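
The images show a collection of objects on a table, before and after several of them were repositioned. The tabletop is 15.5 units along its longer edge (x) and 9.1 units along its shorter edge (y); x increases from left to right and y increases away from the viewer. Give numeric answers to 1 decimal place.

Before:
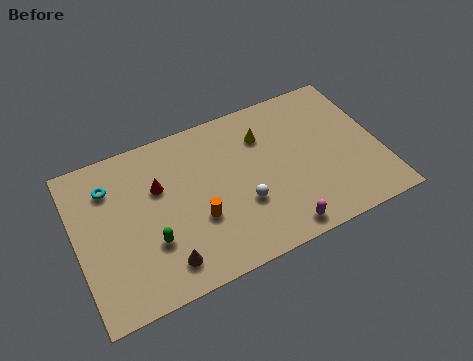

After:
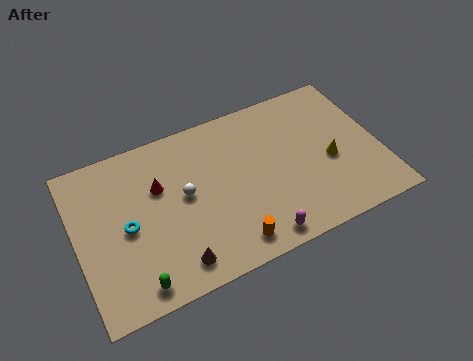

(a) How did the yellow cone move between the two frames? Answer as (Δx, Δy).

(3.1, -2.8)

The yellow cone started near (9.8, 6.7) and ended near (12.9, 3.9).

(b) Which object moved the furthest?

the yellow cone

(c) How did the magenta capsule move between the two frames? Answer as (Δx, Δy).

(-1.1, 0.0)

The magenta capsule was at about (9.9, 1.0) and moved to about (8.8, 1.0).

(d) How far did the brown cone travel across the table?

0.5

The brown cone was near (4.1, 1.6) before and (4.6, 1.4) after, so it travelled √(0.5² + 0.2²) ≈ 0.5 units.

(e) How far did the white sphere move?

3.3

The white sphere was near (8.3, 3.2) before and (5.5, 4.9) after, so it travelled √(2.8² + 1.7²) ≈ 3.3 units.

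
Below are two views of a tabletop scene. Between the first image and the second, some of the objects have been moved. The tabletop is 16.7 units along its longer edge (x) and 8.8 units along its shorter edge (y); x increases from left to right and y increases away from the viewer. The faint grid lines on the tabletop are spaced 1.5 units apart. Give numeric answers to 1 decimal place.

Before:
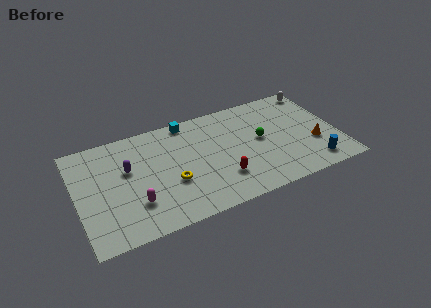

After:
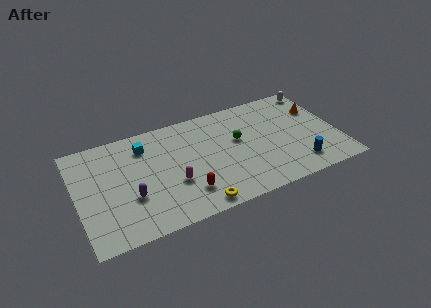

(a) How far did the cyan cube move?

3.1

The cyan cube moved from about (7.4, 8.0) to (4.5, 6.9), a distance of √(2.9² + 1.1²) ≈ 3.1.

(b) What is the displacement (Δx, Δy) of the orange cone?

(0.6, 2.9)

From the two frames, the orange cone sits at roughly (15.1, 3.1) before and (15.7, 6.0) after.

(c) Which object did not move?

the white capsule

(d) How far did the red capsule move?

2.3

From (9.0, 2.4) to (6.7, 2.1), the red capsule covered √(2.3² + 0.3²) ≈ 2.3 units.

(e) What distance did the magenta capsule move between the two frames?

2.6

The magenta capsule was near (3.5, 2.5) before and (6.0, 3.2) after, so it travelled √(2.5² + 0.7²) ≈ 2.6 units.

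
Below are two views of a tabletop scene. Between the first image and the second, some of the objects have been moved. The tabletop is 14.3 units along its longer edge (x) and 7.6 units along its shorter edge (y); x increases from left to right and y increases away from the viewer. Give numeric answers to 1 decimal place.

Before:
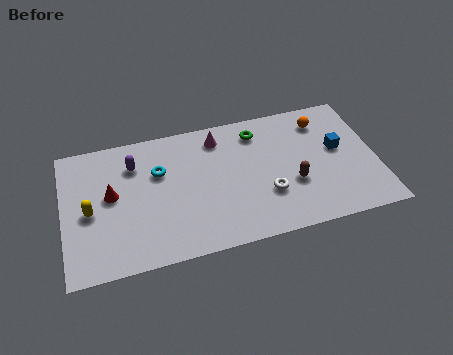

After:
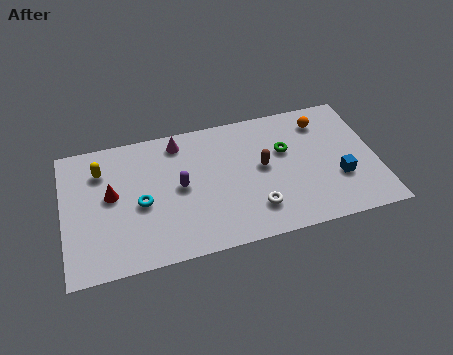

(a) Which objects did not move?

the orange sphere and the red cone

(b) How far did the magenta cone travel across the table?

1.8

From (7.2, 6.3) to (5.4, 6.5), the magenta cone covered √(1.8² + 0.2²) ≈ 1.8 units.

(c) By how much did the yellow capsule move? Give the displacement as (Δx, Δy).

(0.6, 2.2)

From the two frames, the yellow capsule sits at roughly (1.2, 3.5) before and (1.8, 5.7) after.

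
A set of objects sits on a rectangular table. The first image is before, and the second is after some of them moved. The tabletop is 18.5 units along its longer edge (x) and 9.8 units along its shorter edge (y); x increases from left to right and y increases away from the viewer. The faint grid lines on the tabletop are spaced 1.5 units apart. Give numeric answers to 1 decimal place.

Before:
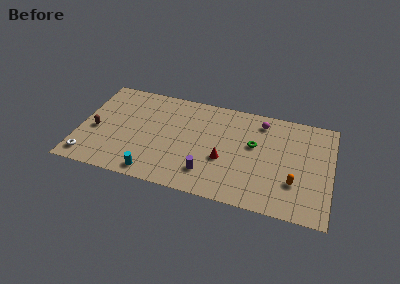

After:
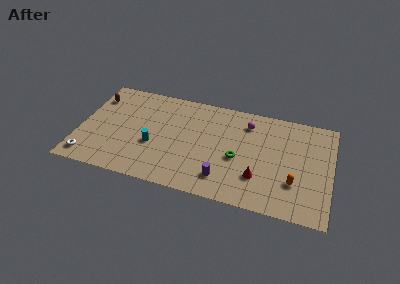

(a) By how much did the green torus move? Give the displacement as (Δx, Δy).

(-1.1, -1.6)

The green torus was at about (12.8, 5.8) and moved to about (11.7, 4.2).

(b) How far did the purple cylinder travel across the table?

1.2

The purple cylinder was near (9.6, 2.2) before and (10.8, 2.0) after, so it travelled √(1.2² + 0.2²) ≈ 1.2 units.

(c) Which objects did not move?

the orange capsule and the white torus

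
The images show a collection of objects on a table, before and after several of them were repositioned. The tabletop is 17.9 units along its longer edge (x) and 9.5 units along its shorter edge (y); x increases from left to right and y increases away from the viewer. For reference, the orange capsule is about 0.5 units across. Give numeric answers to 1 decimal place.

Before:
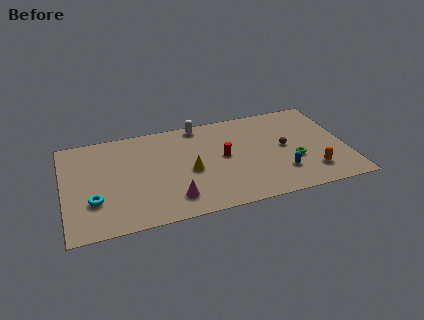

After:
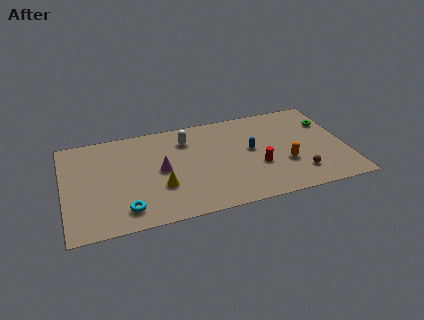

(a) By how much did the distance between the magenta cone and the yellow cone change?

-1.0

Before: roughly 2.6 units apart; after: 1.6. That's 1.0 units closer together.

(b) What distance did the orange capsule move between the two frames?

2.0

From (15.5, 2.1) to (13.9, 3.3), the orange capsule covered √(1.6² + 1.2²) ≈ 2.0 units.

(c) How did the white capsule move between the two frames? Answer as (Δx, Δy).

(-0.9, -1.3)

From the two frames, the white capsule sits at roughly (8.8, 8.6) before and (7.9, 7.3) after.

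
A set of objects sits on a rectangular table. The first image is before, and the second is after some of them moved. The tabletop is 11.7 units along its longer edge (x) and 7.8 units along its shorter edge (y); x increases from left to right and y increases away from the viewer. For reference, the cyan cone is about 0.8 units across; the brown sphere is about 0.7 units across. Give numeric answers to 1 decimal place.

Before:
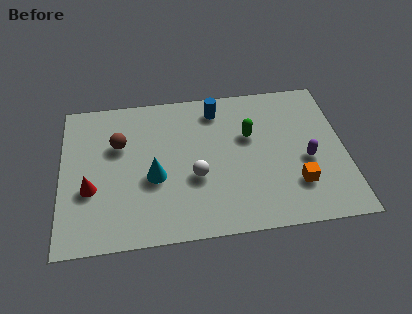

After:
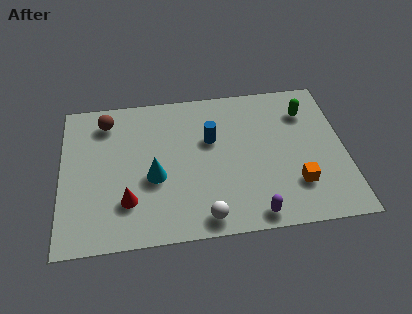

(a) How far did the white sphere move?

2.1

The white sphere was near (5.5, 3.0) before and (5.8, 0.9) after, so it travelled √(0.3² + 2.1²) ≈ 2.1 units.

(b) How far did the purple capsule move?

3.4

From (10.1, 3.3) to (7.8, 0.8), the purple capsule covered √(2.3² + 2.5²) ≈ 3.4 units.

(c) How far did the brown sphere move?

1.4

From (2.4, 5.1) to (1.9, 6.4), the brown sphere covered √(0.5² + 1.3²) ≈ 1.4 units.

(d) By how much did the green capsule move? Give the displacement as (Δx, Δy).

(2.4, 1.0)

From the two frames, the green capsule sits at roughly (7.8, 4.9) before and (10.2, 5.9) after.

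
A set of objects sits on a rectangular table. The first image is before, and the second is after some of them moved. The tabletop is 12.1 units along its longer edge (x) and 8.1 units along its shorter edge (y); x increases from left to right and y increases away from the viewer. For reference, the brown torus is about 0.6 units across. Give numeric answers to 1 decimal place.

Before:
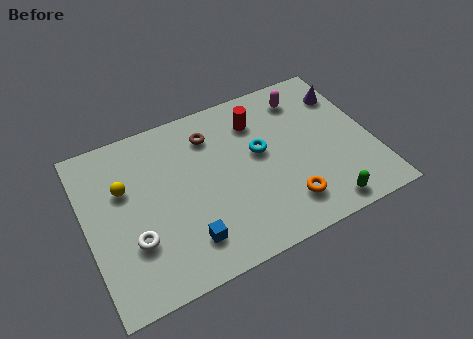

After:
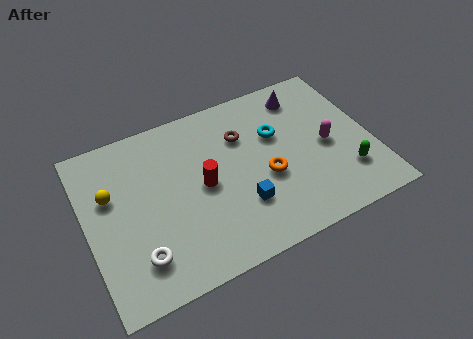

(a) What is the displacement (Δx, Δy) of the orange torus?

(-0.6, 1.6)

The orange torus started near (8.1, 1.7) and ended near (7.5, 3.3).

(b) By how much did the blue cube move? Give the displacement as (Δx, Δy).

(2.4, 0.7)

The blue cube was at about (3.9, 1.7) and moved to about (6.3, 2.4).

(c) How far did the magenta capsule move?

2.9

From (9.6, 6.6) to (10.2, 3.8), the magenta capsule covered √(0.6² + 2.8²) ≈ 2.9 units.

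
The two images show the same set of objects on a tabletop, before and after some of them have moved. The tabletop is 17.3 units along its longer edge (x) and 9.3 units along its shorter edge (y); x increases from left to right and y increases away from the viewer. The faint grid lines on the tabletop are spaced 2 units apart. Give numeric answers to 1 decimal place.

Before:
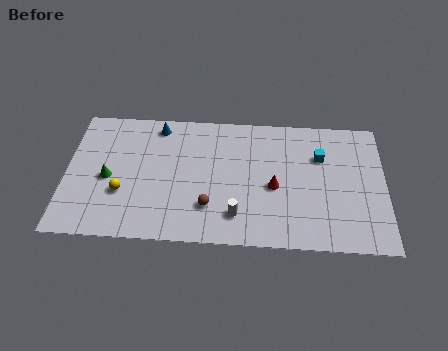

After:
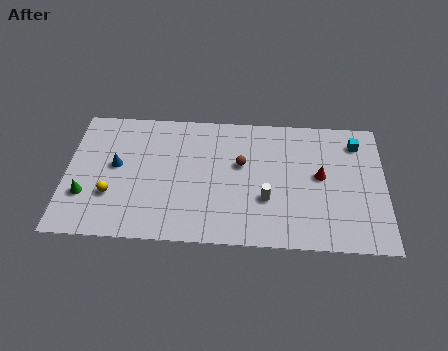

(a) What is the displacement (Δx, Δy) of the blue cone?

(-2.2, -3.0)

The blue cone started near (4.9, 8.1) and ended near (2.7, 5.1).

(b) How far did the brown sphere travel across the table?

3.5

From (7.8, 2.5) to (9.5, 5.6), the brown sphere covered √(1.7² + 3.1²) ≈ 3.5 units.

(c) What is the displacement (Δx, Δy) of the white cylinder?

(1.6, 1.2)

The white cylinder started near (9.3, 2.0) and ended near (10.9, 3.2).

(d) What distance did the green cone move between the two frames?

1.8

The green cone moved from about (2.3, 4.2) to (1.1, 2.9), a distance of √(1.2² + 1.3²) ≈ 1.8.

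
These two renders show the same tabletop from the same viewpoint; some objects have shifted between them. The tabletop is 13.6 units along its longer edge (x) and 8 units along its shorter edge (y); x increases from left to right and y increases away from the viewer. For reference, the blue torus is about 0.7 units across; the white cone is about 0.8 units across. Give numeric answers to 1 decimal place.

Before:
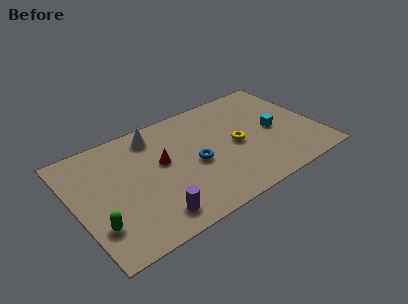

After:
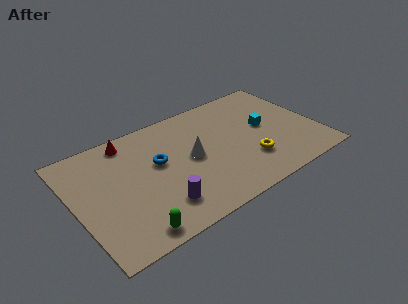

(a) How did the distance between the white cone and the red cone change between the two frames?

+2.1

They were about 2.1 units apart before and 4.2 after — 2.1 units further apart.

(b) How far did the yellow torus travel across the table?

1.6

The yellow torus was near (9.0, 3.8) before and (9.5, 2.3) after, so it travelled √(0.5² + 1.5²) ≈ 1.6 units.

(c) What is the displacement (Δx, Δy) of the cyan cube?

(-0.4, 0.5)

The cyan cube started near (11.2, 3.8) and ended near (10.8, 4.3).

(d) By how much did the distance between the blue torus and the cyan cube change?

+1.5

The distance was about 4.6 in the first image and 6.1 in the second, so they moved 1.5 units further apart.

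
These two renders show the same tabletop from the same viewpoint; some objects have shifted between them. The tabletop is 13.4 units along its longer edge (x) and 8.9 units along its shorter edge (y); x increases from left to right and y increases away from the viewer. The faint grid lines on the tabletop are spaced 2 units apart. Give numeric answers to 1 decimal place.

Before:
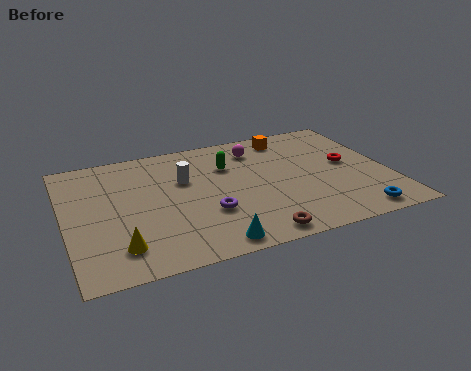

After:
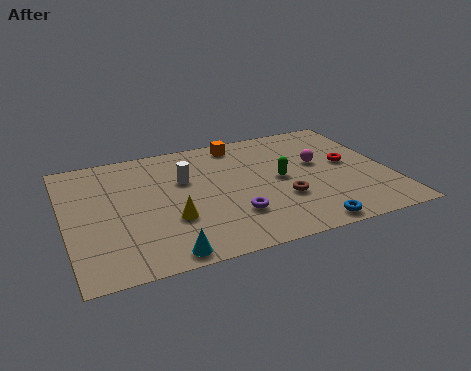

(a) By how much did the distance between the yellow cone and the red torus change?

-2.4

The distance was about 10.2 in the first image and 7.8 in the second, so they moved 2.4 units closer together.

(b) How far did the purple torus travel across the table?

1.1

From (5.7, 3.0) to (6.7, 2.5), the purple torus covered √(1.0² + 0.5²) ≈ 1.1 units.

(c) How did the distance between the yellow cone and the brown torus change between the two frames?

-0.9

The distance was about 5.5 in the first image and 4.6 in the second, so they moved 0.9 units closer together.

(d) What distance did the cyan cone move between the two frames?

1.9

From (5.6, 0.9) to (3.7, 0.8), the cyan cone covered √(1.9² + 0.1²) ≈ 1.9 units.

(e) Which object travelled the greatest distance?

the magenta sphere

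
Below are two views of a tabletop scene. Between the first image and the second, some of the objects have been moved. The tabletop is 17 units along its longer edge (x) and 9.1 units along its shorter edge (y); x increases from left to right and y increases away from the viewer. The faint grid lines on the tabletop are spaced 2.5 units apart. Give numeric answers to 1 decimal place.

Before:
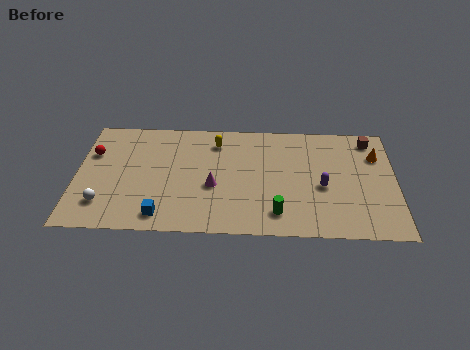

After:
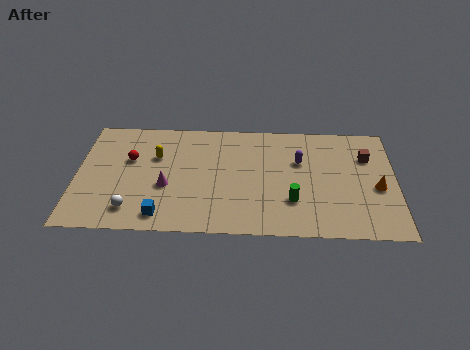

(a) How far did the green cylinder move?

1.3

From (10.7, 1.7) to (11.5, 2.7), the green cylinder covered √(0.8² + 1.0²) ≈ 1.3 units.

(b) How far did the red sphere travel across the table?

2.0

From (0.8, 6.1) to (2.8, 5.7), the red sphere covered √(2.0² + 0.4²) ≈ 2.0 units.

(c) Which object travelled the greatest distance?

the yellow capsule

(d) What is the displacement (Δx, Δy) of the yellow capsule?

(-3.2, -1.3)

The yellow capsule started near (7.4, 7.3) and ended near (4.2, 6.0).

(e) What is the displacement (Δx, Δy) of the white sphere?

(1.5, -0.4)

The white sphere was at about (1.5, 2.1) and moved to about (3.0, 1.7).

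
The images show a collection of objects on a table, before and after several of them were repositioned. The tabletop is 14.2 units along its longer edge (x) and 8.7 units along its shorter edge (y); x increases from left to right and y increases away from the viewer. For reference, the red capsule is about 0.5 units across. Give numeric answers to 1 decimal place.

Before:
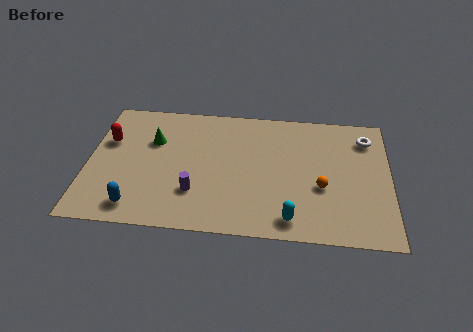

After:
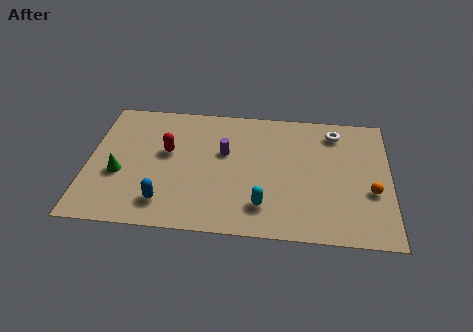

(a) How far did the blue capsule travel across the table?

1.4

The blue capsule moved from about (2.4, 1.3) to (3.7, 1.7), a distance of √(1.3² + 0.4²) ≈ 1.4.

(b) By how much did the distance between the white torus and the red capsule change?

-4.1

The distance was about 12.3 in the first image and 8.2 in the second, so they moved 4.1 units closer together.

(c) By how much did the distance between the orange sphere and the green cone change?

+3.4

The distance was about 8.4 in the first image and 11.8 in the second, so they moved 3.4 units further apart.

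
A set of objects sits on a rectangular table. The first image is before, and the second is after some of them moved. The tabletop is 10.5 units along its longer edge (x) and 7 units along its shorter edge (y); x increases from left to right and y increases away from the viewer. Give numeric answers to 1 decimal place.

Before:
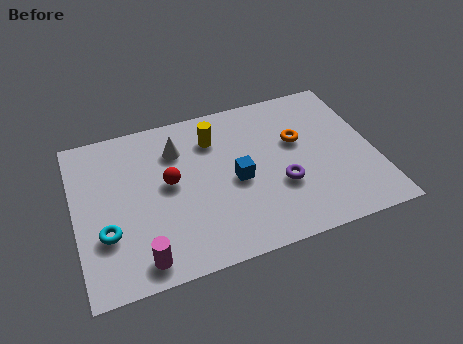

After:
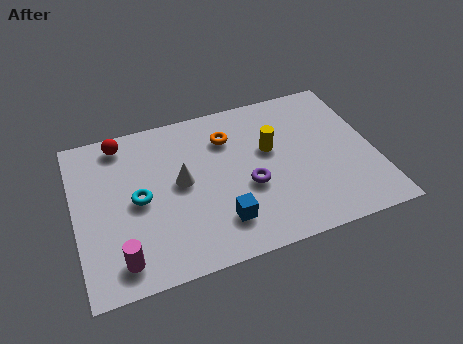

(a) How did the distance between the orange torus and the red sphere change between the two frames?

-0.8

They were about 4.6 units apart before and 3.8 after — 0.8 units closer together.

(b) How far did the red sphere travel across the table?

2.7

The red sphere was near (3.3, 3.8) before and (1.8, 6.1) after, so it travelled √(1.5² + 2.3²) ≈ 2.7 units.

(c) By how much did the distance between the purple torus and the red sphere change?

+1.3

They were about 4.0 units apart before and 5.3 after — 1.3 units further apart.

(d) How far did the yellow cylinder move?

2.2

The yellow cylinder was near (5.0, 5.3) before and (6.9, 4.2) after, so it travelled √(1.9² + 1.1²) ≈ 2.2 units.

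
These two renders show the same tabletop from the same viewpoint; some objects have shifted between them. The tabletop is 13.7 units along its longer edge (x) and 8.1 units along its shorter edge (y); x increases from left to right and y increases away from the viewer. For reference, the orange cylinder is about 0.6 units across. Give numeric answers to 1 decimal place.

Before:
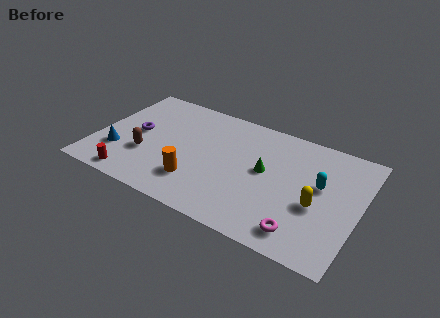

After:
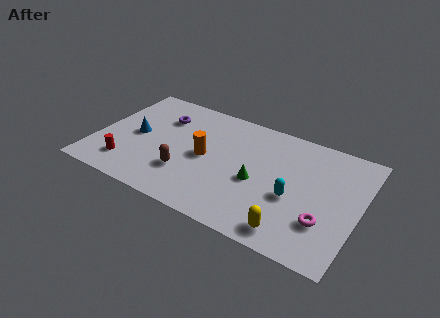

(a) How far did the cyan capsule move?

1.8

The cyan capsule moved from about (11.6, 4.7) to (10.4, 3.3), a distance of √(1.2² + 1.4²) ≈ 1.8.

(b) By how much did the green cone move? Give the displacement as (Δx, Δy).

(-0.3, -0.9)

From the two frames, the green cone sits at roughly (8.8, 4.4) before and (8.5, 3.5) after.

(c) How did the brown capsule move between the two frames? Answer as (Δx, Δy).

(2.2, -0.4)

The brown capsule started near (2.7, 2.8) and ended near (4.9, 2.4).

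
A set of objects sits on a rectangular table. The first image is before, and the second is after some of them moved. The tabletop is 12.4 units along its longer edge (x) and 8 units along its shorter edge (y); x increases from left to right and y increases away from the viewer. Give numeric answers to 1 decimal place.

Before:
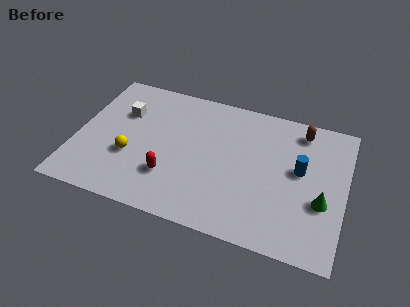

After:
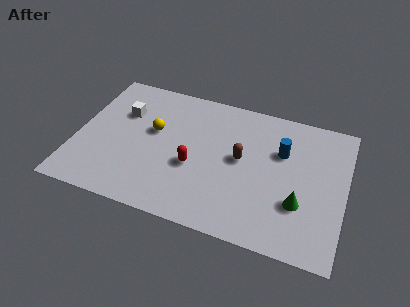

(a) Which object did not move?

the white cube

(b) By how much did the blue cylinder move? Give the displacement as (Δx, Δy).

(-0.9, 0.8)

The blue cylinder was at about (10.3, 4.5) and moved to about (9.4, 5.3).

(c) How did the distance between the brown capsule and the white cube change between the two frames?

-2.6

The distance was about 8.3 in the first image and 5.7 in the second, so they moved 2.6 units closer together.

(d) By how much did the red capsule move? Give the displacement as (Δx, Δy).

(1.0, 0.9)

The red capsule was at about (4.5, 2.3) and moved to about (5.5, 3.2).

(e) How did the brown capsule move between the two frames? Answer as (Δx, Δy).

(-2.6, -2.5)

The brown capsule was at about (10.2, 6.8) and moved to about (7.6, 4.3).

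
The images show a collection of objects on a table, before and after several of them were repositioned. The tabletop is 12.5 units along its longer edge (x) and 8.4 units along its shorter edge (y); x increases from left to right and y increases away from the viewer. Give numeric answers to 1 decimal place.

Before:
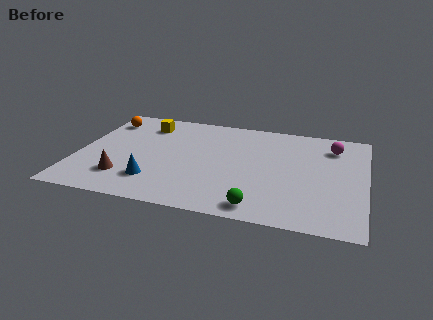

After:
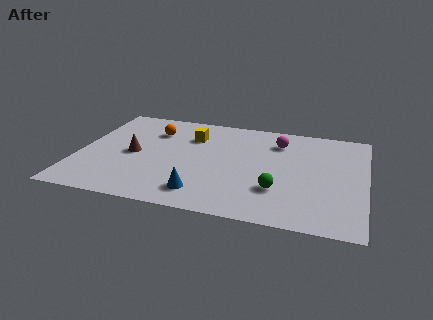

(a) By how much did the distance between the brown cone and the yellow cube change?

-1.5

They were about 4.7 units apart before and 3.2 after — 1.5 units closer together.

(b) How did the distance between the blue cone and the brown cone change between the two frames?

+2.8

The distance was about 1.3 in the first image and 4.1 in the second, so they moved 2.8 units further apart.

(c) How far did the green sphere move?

1.7

The green sphere moved from about (8.1, 1.0) to (8.8, 2.5), a distance of √(0.7² + 1.5²) ≈ 1.7.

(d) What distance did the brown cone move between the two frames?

2.0

The brown cone was near (2.2, 2.0) before and (2.4, 4.0) after, so it travelled √(0.2² + 2.0²) ≈ 2.0 units.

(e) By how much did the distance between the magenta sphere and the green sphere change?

-2.3

They were about 6.3 units apart before and 4.0 after — 2.3 units closer together.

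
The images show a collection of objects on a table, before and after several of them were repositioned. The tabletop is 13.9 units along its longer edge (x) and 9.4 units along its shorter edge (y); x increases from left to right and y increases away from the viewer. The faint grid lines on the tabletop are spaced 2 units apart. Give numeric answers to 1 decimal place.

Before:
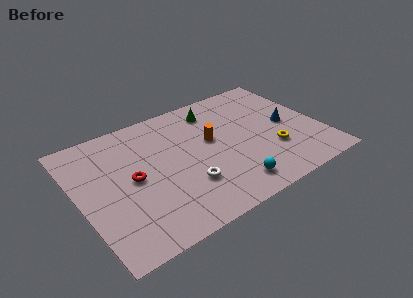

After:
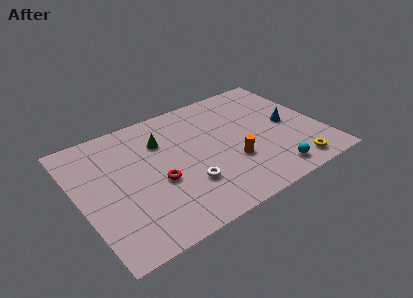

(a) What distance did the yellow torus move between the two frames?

2.0

The yellow torus moved from about (10.9, 3.0) to (11.7, 1.2), a distance of √(0.8² + 1.8²) ≈ 2.0.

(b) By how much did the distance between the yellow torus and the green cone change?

+3.3

Before: roughly 5.4 units apart; after: 8.7. That's 3.3 units further apart.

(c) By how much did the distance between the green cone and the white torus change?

-1.5

Before: roughly 5.5 units apart; after: 4.0. That's 1.5 units closer together.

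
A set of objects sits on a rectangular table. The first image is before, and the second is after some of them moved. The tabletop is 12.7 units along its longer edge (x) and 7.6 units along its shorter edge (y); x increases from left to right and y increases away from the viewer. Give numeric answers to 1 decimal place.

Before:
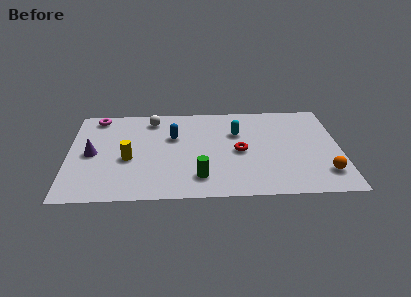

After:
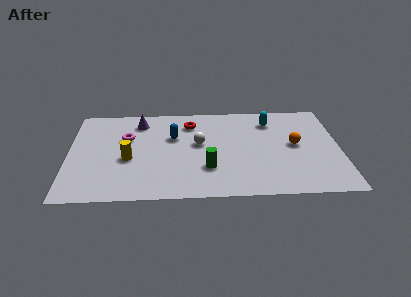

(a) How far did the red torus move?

3.3

The red torus moved from about (8.0, 3.6) to (5.7, 6.0), a distance of √(2.3² + 2.4²) ≈ 3.3.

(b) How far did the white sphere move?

3.0

The white sphere moved from about (3.9, 6.4) to (6.1, 4.3), a distance of √(2.2² + 2.1²) ≈ 3.0.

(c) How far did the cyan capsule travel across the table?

1.8

The cyan capsule moved from about (7.9, 5.1) to (9.5, 6.0), a distance of √(1.6² + 0.9²) ≈ 1.8.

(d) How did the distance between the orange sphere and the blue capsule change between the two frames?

-1.9

Before: roughly 7.7 units apart; after: 5.8. That's 1.9 units closer together.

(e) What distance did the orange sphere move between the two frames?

2.6

The orange sphere moved from about (11.9, 1.7) to (10.6, 4.0), a distance of √(1.3² + 2.3²) ≈ 2.6.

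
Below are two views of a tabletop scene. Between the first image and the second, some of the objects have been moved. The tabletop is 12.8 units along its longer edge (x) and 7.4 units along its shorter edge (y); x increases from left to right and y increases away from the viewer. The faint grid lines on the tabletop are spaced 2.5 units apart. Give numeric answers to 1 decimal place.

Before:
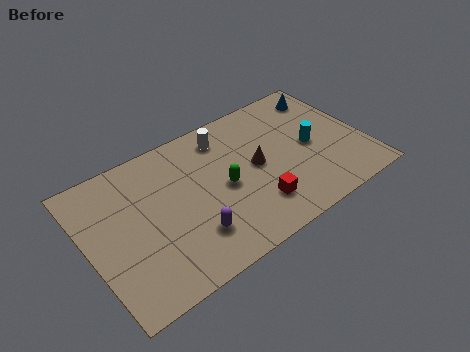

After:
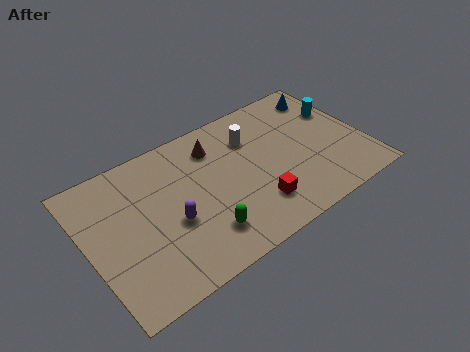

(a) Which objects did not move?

the blue cone and the red cube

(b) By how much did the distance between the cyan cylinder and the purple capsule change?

+2.3

The distance was about 6.2 in the first image and 8.5 in the second, so they moved 2.3 units further apart.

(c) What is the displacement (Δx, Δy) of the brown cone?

(-1.6, 2.0)

From the two frames, the brown cone sits at roughly (7.8, 3.8) before and (6.2, 5.8) after.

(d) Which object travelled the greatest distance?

the brown cone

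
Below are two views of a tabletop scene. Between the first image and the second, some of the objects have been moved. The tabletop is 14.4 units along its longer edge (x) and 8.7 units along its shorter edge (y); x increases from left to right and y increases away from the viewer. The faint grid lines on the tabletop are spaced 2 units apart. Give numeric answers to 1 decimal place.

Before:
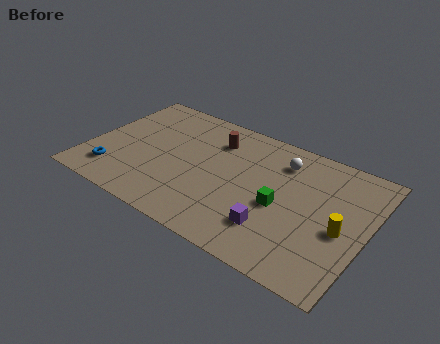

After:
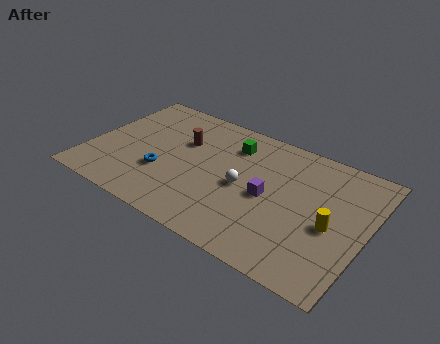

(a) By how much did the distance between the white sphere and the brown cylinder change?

+0.3

They were about 3.5 units apart before and 3.8 after — 0.3 units further apart.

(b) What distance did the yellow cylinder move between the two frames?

0.5

The yellow cylinder was near (13.2, 3.8) before and (12.7, 3.8) after, so it travelled √(0.5² + 0.0²) ≈ 0.5 units.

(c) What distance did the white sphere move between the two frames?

3.1

The white sphere moved from about (9.7, 6.8) to (8.1, 4.1), a distance of √(1.6² + 2.7²) ≈ 3.1.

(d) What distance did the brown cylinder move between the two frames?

1.8

From (6.2, 6.6) to (4.6, 5.7), the brown cylinder covered √(1.6² + 0.9²) ≈ 1.8 units.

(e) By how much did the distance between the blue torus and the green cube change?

-3.9

The distance was about 8.7 in the first image and 4.8 in the second, so they moved 3.9 units closer together.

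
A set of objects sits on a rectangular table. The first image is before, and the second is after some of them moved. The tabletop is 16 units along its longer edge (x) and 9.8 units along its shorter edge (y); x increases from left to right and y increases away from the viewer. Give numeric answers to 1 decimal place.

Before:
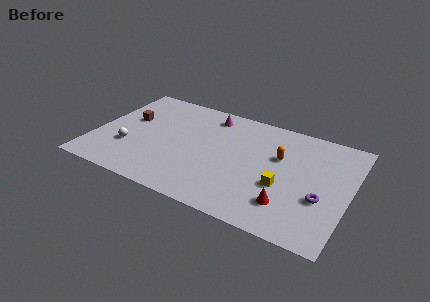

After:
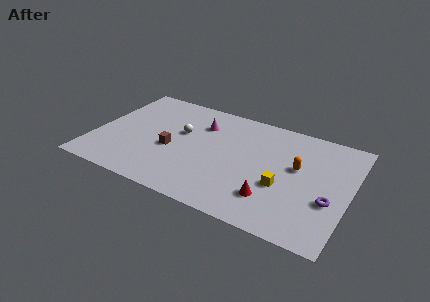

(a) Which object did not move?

the yellow cube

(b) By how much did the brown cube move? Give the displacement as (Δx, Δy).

(3.0, -1.8)

The brown cube started near (1.9, 5.9) and ended near (4.9, 4.1).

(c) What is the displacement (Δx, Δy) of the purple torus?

(0.5, 0.0)

From the two frames, the purple torus sits at roughly (14.4, 3.6) before and (14.9, 3.6) after.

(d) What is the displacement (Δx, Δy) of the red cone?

(-1.0, 0.1)

The red cone started near (12.5, 2.3) and ended near (11.5, 2.4).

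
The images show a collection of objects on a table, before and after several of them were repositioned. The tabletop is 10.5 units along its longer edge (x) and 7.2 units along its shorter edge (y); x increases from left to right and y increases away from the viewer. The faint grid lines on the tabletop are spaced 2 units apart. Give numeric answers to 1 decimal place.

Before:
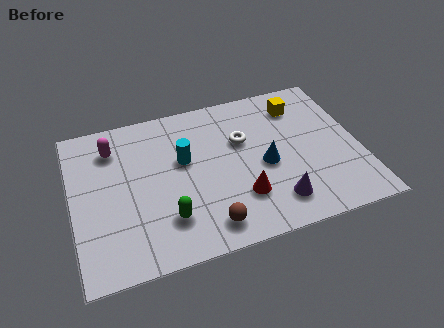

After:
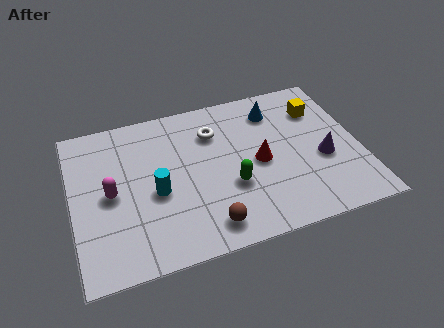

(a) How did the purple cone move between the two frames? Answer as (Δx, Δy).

(1.9, 1.5)

The purple cone started near (7.2, 1.4) and ended near (9.1, 2.9).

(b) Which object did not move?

the brown sphere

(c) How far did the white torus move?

1.2

The white torus moved from about (6.3, 4.6) to (5.3, 5.3), a distance of √(1.0² + 0.7²) ≈ 1.2.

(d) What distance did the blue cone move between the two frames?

2.6

From (7.0, 3.2) to (7.6, 5.7), the blue cone covered √(0.6² + 2.5²) ≈ 2.6 units.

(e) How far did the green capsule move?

2.5

The green capsule moved from about (3.3, 1.8) to (5.7, 2.6), a distance of √(2.4² + 0.8²) ≈ 2.5.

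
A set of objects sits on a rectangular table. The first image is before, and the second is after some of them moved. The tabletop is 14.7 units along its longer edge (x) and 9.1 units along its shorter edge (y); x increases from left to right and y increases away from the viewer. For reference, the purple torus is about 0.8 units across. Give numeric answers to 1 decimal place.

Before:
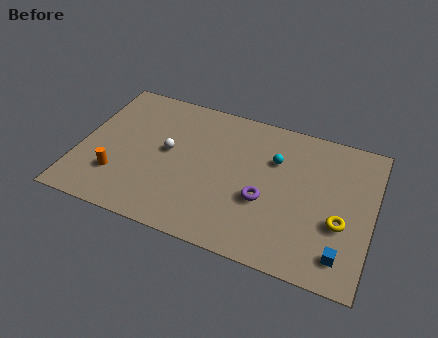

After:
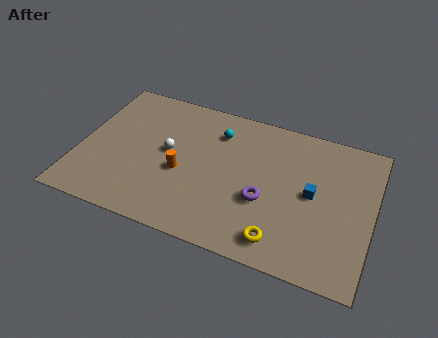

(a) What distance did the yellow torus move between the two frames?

3.4

The yellow torus moved from about (13.2, 3.4) to (10.4, 1.4), a distance of √(2.8² + 2.0²) ≈ 3.4.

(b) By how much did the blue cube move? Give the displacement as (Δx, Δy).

(-1.7, 3.1)

From the two frames, the blue cube sits at roughly (13.4, 1.6) before and (11.7, 4.7) after.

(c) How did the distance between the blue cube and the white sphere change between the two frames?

-2.3

They were about 9.6 units apart before and 7.3 after — 2.3 units closer together.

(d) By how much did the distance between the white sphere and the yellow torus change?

-2.0

They were about 8.9 units apart before and 6.9 after — 2.0 units closer together.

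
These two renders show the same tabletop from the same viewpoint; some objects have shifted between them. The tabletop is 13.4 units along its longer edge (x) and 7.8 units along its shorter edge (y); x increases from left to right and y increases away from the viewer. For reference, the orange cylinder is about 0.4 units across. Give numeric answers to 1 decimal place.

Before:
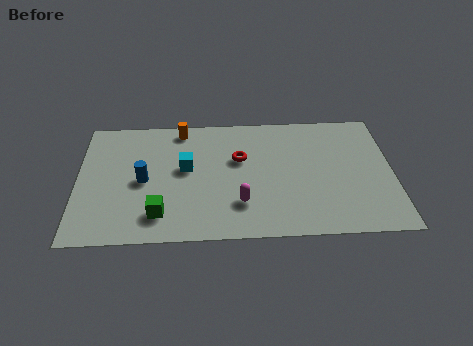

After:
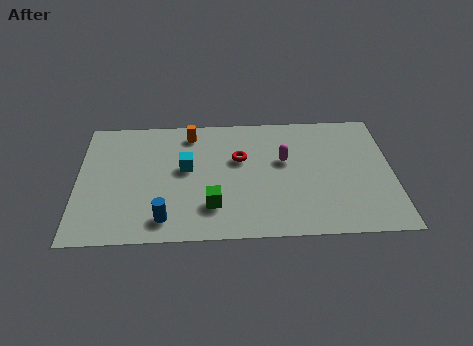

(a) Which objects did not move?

the red torus and the cyan cube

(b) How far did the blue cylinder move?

2.6

The blue cylinder was near (2.8, 3.7) before and (3.7, 1.3) after, so it travelled √(0.9² + 2.4²) ≈ 2.6 units.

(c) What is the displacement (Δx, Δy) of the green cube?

(2.2, 0.4)

The green cube started near (3.5, 1.6) and ended near (5.7, 2.0).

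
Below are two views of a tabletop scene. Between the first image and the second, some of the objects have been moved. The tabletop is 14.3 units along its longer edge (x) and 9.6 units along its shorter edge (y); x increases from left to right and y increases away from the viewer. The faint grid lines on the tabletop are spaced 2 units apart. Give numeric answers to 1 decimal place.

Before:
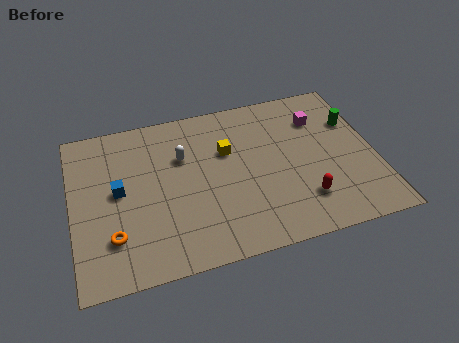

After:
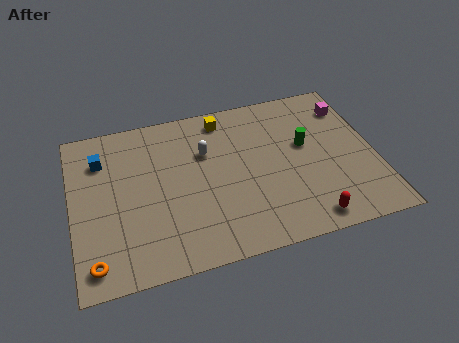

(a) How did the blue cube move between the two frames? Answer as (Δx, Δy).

(-0.7, 2.1)

From the two frames, the blue cube sits at roughly (2.2, 5.1) before and (1.5, 7.2) after.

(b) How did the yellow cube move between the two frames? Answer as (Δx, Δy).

(0.0, 2.1)

From the two frames, the yellow cube sits at roughly (7.4, 6.2) before and (7.4, 8.3) after.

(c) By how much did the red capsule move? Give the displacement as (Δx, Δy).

(0.1, -1.2)

From the two frames, the red capsule sits at roughly (10.7, 2.3) before and (10.8, 1.1) after.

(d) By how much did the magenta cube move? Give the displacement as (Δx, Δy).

(1.5, 0.4)

The magenta cube started near (11.9, 7.1) and ended near (13.4, 7.5).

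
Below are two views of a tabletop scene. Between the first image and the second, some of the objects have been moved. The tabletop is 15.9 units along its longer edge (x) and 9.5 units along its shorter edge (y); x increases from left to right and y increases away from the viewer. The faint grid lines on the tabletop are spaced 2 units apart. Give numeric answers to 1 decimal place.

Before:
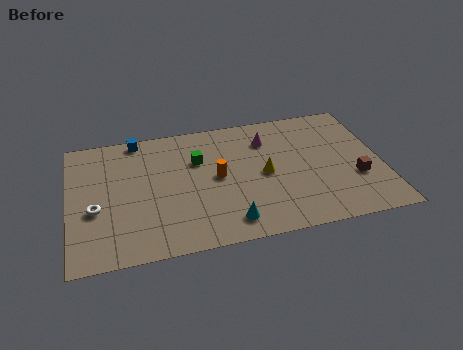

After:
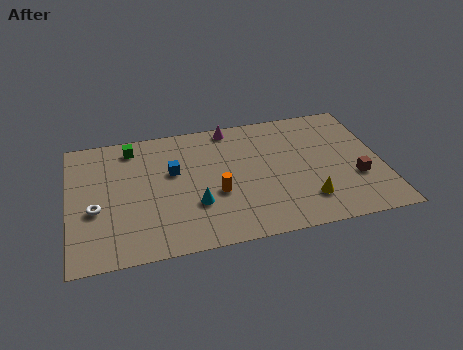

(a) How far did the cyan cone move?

2.3

The cyan cone moved from about (7.9, 1.5) to (6.3, 3.1), a distance of √(1.6² + 1.6²) ≈ 2.3.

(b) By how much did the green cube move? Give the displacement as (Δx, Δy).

(-3.3, 1.7)

The green cube was at about (6.6, 6.4) and moved to about (3.3, 8.1).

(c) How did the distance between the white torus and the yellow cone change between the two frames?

+2.1

Before: roughly 8.6 units apart; after: 10.7. That's 2.1 units further apart.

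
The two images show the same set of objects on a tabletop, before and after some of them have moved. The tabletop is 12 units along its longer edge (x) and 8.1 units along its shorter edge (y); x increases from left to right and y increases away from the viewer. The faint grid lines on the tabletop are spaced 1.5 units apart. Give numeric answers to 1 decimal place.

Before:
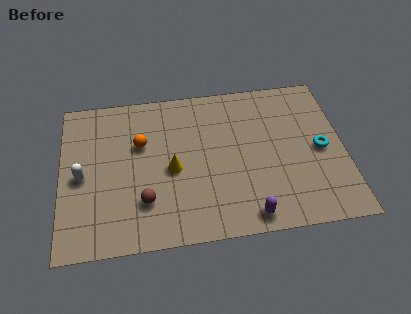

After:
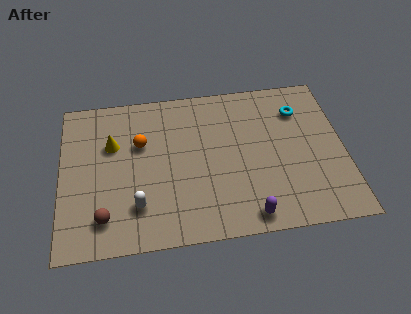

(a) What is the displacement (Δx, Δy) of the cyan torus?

(-0.8, 2.2)

From the two frames, the cyan torus sits at roughly (11.0, 3.9) before and (10.2, 6.1) after.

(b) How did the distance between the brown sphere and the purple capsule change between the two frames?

+1.5

The distance was about 4.5 in the first image and 6.0 in the second, so they moved 1.5 units further apart.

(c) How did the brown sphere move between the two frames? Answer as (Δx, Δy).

(-1.7, -0.6)

The brown sphere was at about (3.5, 2.2) and moved to about (1.8, 1.6).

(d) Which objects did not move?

the purple capsule and the orange sphere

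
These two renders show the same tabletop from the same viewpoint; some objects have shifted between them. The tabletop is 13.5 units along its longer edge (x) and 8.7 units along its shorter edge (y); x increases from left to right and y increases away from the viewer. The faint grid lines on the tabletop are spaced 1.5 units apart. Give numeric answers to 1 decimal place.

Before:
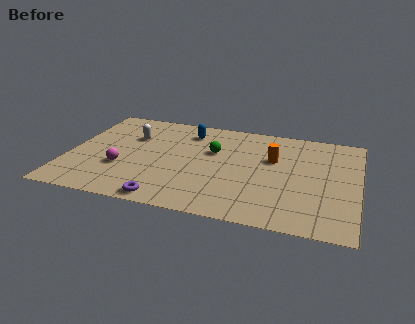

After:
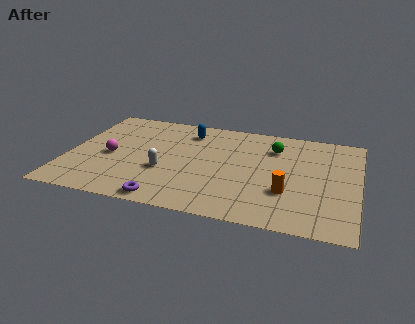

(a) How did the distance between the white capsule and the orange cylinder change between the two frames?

-1.0

Before: roughly 6.7 units apart; after: 5.7. That's 1.0 units closer together.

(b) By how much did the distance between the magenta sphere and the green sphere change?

+3.1

They were about 4.8 units apart before and 7.9 after — 3.1 units further apart.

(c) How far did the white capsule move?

3.2

The white capsule moved from about (2.8, 5.9) to (4.6, 3.2), a distance of √(1.8² + 2.7²) ≈ 3.2.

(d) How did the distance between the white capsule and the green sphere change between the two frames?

+2.0

The distance was about 3.9 in the first image and 5.9 in the second, so they moved 2.0 units further apart.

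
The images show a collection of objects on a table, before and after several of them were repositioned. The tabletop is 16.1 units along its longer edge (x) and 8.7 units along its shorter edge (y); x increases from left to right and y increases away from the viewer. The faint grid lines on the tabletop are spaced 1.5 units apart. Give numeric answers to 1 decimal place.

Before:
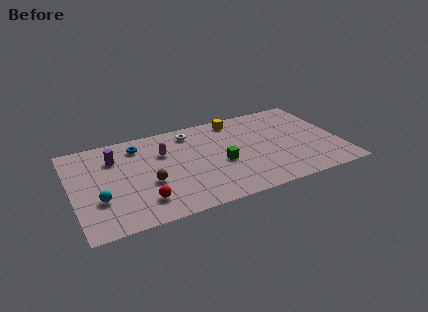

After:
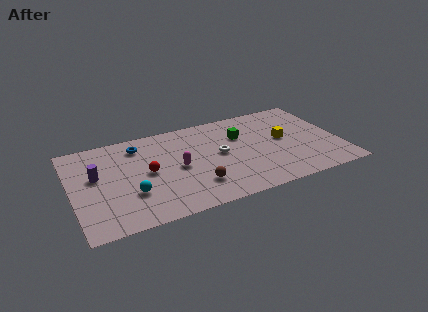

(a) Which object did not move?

the blue torus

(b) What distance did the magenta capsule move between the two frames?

1.8

From (5.6, 5.9) to (6.3, 4.2), the magenta capsule covered √(0.7² + 1.7²) ≈ 1.8 units.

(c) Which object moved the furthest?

the yellow cube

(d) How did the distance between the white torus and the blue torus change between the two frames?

+2.1

The distance was about 3.2 in the first image and 5.3 in the second, so they moved 2.1 units further apart.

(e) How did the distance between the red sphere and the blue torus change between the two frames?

-2.5

The distance was about 5.2 in the first image and 2.7 in the second, so they moved 2.5 units closer together.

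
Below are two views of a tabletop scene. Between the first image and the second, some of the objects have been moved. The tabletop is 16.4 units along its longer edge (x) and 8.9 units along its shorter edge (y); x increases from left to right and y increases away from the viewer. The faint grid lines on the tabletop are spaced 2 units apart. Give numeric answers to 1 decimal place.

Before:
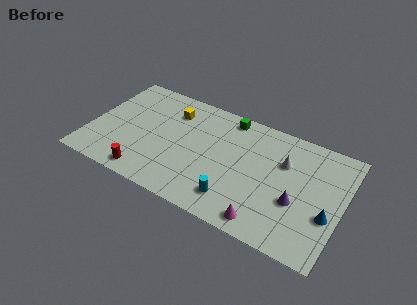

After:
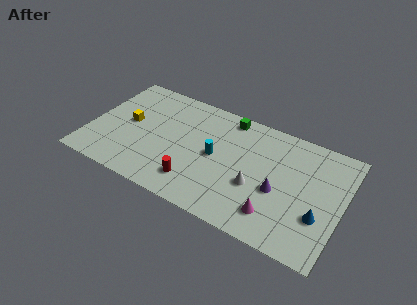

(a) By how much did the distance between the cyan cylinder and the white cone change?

-2.0

The distance was about 5.0 in the first image and 3.0 in the second, so they moved 2.0 units closer together.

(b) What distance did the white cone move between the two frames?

3.0

The white cone was near (12.5, 6.0) before and (11.0, 3.4) after, so it travelled √(1.5² + 2.6²) ≈ 3.0 units.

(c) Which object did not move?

the green cube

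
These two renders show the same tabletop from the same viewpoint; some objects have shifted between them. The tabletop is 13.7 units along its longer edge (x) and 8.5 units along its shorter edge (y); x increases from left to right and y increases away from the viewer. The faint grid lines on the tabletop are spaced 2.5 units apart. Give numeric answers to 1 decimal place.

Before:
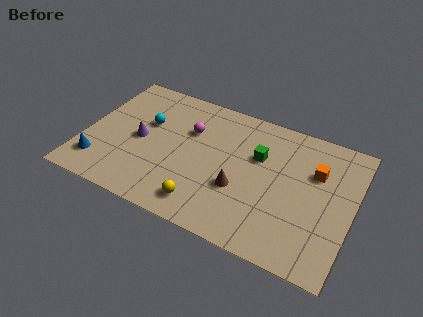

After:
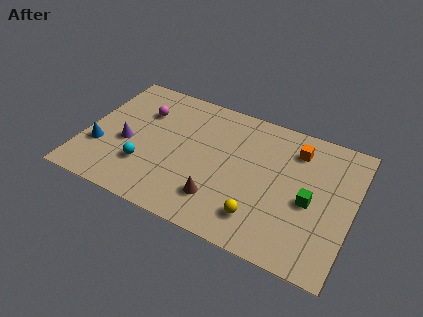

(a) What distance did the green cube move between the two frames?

3.3

From (8.8, 5.5) to (11.6, 3.8), the green cube covered √(2.8² + 1.7²) ≈ 3.3 units.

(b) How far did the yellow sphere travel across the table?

2.8

The yellow sphere moved from about (6.5, 1.4) to (9.3, 1.8), a distance of √(2.8² + 0.4²) ≈ 2.8.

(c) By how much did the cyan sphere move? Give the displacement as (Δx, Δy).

(0.3, -2.8)

From the two frames, the cyan sphere sits at roughly (3.0, 5.3) before and (3.3, 2.5) after.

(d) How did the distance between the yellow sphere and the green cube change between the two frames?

-1.7

Before: roughly 4.7 units apart; after: 3.0. That's 1.7 units closer together.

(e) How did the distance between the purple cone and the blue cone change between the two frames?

-1.4

They were about 2.9 units apart before and 1.5 after — 1.4 units closer together.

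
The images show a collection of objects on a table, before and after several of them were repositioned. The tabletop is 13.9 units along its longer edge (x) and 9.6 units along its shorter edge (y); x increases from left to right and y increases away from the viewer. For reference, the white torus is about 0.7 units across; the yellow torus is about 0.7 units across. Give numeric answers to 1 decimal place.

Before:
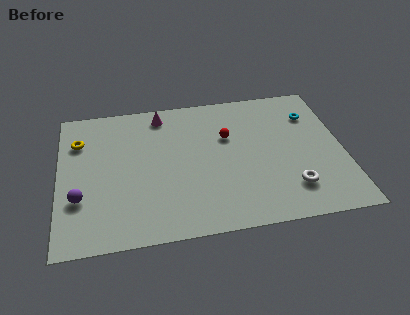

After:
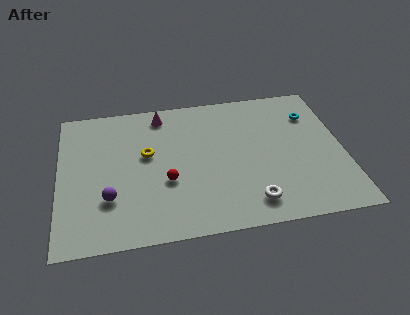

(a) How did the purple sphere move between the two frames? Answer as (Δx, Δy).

(1.4, -0.2)

The purple sphere was at about (1.0, 3.1) and moved to about (2.4, 2.9).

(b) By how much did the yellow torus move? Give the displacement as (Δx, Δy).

(3.3, -1.4)

The yellow torus was at about (1.0, 7.0) and moved to about (4.3, 5.6).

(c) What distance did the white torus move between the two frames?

2.1

The white torus moved from about (11.2, 2.2) to (9.2, 1.6), a distance of √(2.0² + 0.6²) ≈ 2.1.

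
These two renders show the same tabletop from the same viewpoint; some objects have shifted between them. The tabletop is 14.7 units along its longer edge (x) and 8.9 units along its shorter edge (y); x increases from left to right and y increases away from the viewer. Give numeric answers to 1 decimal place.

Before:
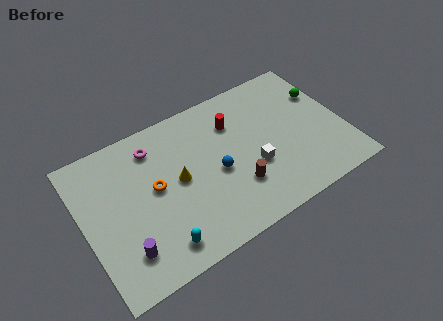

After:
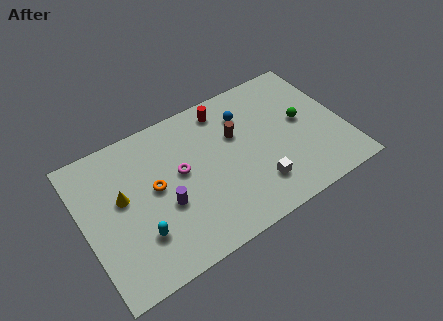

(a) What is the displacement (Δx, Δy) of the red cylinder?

(-0.4, 1.1)

From the two frames, the red cylinder sits at roughly (8.8, 6.5) before and (8.4, 7.6) after.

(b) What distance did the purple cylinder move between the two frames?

2.9

The purple cylinder was near (1.9, 2.0) before and (4.4, 3.5) after, so it travelled √(2.5² + 1.5²) ≈ 2.9 units.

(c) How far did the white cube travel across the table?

1.2

The white cube was near (9.4, 3.3) before and (9.4, 2.1) after, so it travelled √(0.0² + 1.2²) ≈ 1.2 units.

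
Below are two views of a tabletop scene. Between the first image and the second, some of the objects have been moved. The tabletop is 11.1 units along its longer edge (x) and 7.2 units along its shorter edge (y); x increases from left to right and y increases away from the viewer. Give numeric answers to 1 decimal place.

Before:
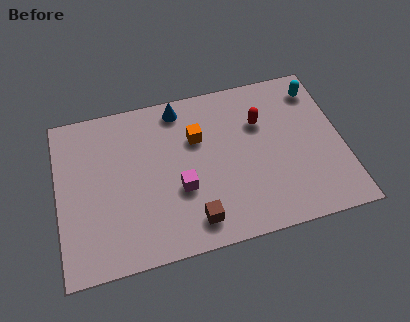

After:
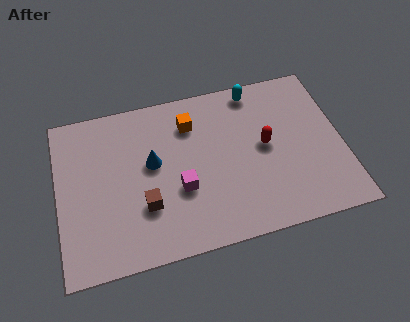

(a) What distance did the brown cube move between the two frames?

2.1

The brown cube was near (5.1, 1.2) before and (3.3, 2.3) after, so it travelled √(1.8² + 1.1²) ≈ 2.1 units.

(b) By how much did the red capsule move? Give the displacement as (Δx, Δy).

(0.1, -1.1)

From the two frames, the red capsule sits at roughly (8.0, 4.9) before and (8.1, 3.8) after.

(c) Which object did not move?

the magenta cube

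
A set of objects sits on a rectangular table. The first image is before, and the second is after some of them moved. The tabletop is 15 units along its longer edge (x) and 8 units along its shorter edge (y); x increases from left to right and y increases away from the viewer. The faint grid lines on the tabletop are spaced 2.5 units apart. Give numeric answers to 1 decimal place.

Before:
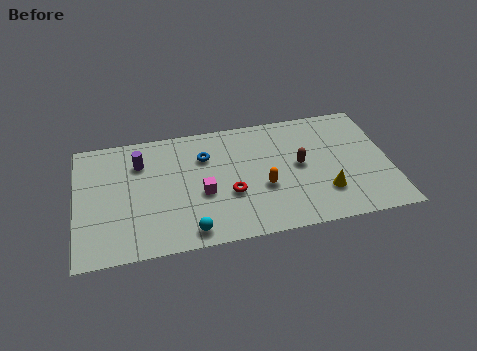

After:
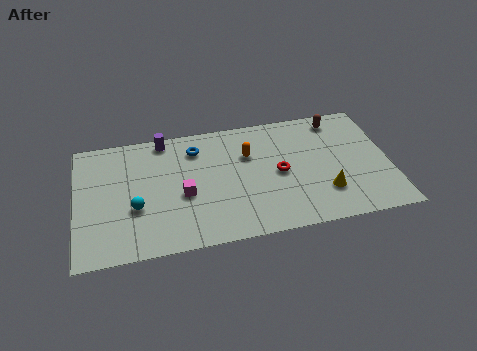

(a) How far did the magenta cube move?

0.9

The magenta cube was near (6.0, 3.3) before and (5.1, 3.4) after, so it travelled √(0.9² + 0.1²) ≈ 0.9 units.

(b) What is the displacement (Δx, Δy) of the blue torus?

(-0.4, 0.6)

The blue torus was at about (6.2, 5.7) and moved to about (5.8, 6.3).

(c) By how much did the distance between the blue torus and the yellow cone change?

+0.7

The distance was about 6.6 in the first image and 7.3 in the second, so they moved 0.7 units further apart.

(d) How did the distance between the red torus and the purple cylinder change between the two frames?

+1.2

Before: roughly 5.1 units apart; after: 6.3. That's 1.2 units further apart.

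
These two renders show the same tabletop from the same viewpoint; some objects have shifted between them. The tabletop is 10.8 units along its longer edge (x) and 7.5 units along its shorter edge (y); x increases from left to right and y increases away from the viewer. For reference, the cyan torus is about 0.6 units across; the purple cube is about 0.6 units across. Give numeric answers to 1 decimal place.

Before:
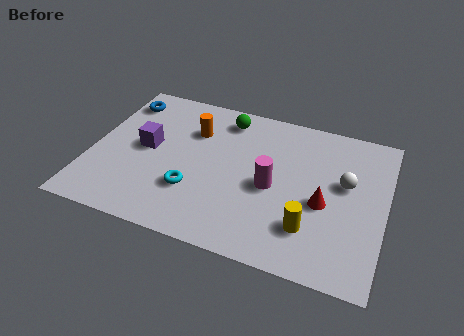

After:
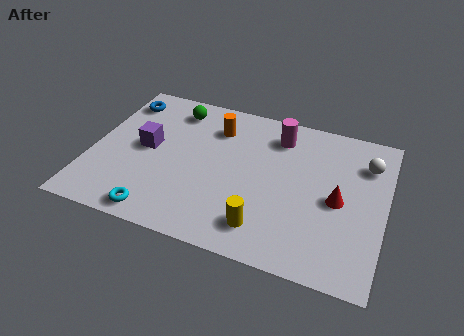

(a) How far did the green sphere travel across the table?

1.9

The green sphere moved from about (4.7, 6.3) to (2.8, 6.2), a distance of √(1.9² + 0.1²) ≈ 1.9.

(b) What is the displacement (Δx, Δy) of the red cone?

(0.5, 0.3)

The red cone started near (8.6, 3.2) and ended near (9.1, 3.5).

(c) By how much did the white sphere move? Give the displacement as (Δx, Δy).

(0.7, 1.2)

The white sphere was at about (9.3, 4.4) and moved to about (10.0, 5.6).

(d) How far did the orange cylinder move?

0.9

The orange cylinder moved from about (3.6, 5.3) to (4.4, 5.7), a distance of √(0.8² + 0.4²) ≈ 0.9.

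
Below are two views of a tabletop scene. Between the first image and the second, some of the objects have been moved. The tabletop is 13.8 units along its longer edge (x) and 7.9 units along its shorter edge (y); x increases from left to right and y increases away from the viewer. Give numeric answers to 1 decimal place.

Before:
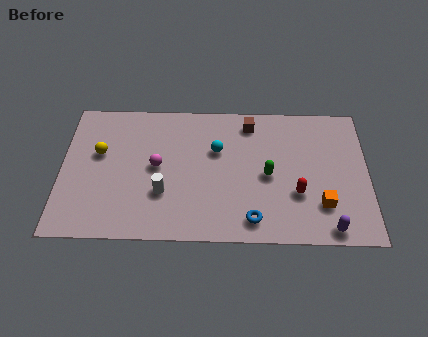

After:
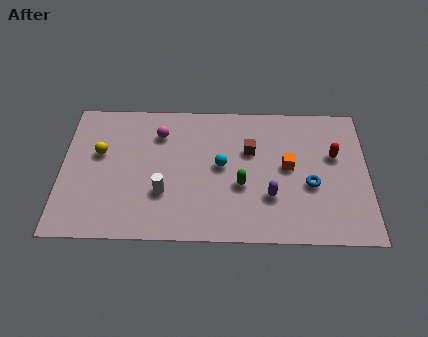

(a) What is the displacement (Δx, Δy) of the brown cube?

(0.0, -1.6)

The brown cube started near (8.5, 6.7) and ended near (8.5, 5.1).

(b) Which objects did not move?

the white cylinder and the yellow sphere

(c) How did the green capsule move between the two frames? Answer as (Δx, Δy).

(-1.2, -0.6)

The green capsule started near (9.3, 3.7) and ended near (8.1, 3.1).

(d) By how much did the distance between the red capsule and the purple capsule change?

+1.4

They were about 2.4 units apart before and 3.8 after — 1.4 units further apart.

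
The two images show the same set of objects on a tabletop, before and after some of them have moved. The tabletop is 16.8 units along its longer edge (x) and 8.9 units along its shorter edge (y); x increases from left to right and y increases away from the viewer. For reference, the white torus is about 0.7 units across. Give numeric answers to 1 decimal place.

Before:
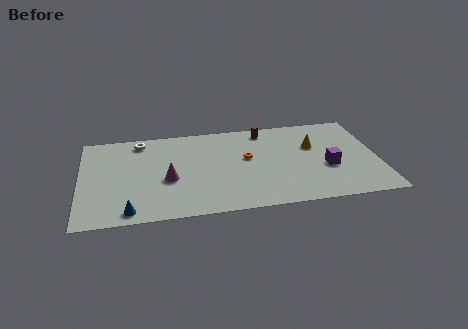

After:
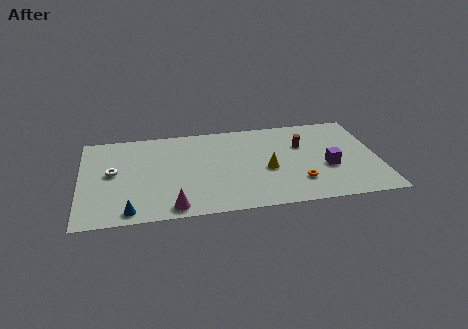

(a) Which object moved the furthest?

the orange torus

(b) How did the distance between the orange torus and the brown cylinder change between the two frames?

+0.8

They were about 2.8 units apart before and 3.6 after — 0.8 units further apart.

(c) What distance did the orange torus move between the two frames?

4.0

The orange torus moved from about (9.4, 5.1) to (12.2, 2.3), a distance of √(2.8² + 2.8²) ≈ 4.0.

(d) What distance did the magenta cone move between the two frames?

2.7

The magenta cone moved from about (4.9, 3.7) to (5.1, 1.0), a distance of √(0.2² + 2.7²) ≈ 2.7.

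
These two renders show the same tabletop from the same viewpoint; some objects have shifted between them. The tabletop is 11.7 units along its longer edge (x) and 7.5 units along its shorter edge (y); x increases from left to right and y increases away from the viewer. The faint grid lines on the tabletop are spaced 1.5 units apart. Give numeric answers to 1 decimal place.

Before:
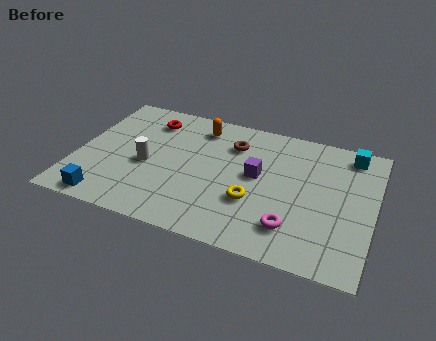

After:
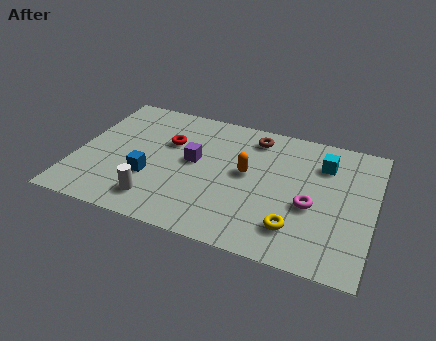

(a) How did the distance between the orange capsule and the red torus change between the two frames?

+1.3

Before: roughly 2.0 units apart; after: 3.3. That's 1.3 units further apart.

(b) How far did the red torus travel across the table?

1.4

The red torus moved from about (2.6, 6.0) to (3.5, 4.9), a distance of √(0.9² + 1.1²) ≈ 1.4.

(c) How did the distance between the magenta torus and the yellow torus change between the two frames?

-0.3

They were about 1.8 units apart before and 1.5 after — 0.3 units closer together.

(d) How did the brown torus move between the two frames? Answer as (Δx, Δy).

(0.8, 0.7)

From the two frames, the brown torus sits at roughly (6.0, 5.6) before and (6.8, 6.3) after.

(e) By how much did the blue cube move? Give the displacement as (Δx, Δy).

(1.5, 1.8)

From the two frames, the blue cube sits at roughly (1.5, 0.8) before and (3.0, 2.6) after.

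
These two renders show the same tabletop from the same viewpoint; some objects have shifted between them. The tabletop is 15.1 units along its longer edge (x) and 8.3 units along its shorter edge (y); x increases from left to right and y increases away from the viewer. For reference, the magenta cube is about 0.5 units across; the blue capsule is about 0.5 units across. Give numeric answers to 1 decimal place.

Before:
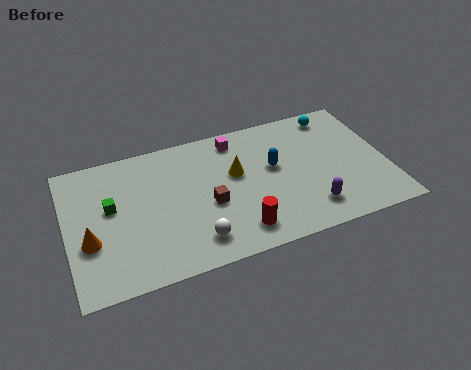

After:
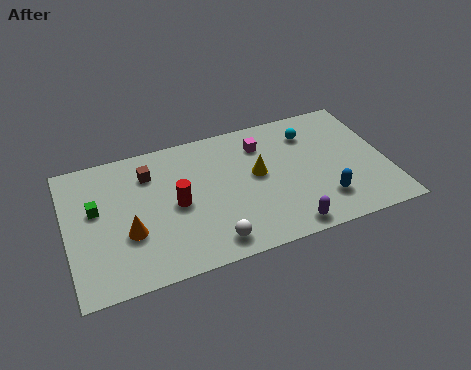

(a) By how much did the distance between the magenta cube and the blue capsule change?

+2.3

The distance was about 2.8 in the first image and 5.1 in the second, so they moved 2.3 units further apart.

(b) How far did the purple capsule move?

1.4

The purple capsule was near (11.2, 1.7) before and (10.0, 0.9) after, so it travelled √(1.2² + 0.8²) ≈ 1.4 units.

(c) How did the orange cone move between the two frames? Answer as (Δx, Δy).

(1.8, -0.1)

The orange cone started near (1.0, 3.1) and ended near (2.8, 3.0).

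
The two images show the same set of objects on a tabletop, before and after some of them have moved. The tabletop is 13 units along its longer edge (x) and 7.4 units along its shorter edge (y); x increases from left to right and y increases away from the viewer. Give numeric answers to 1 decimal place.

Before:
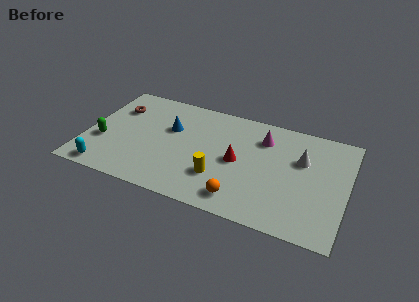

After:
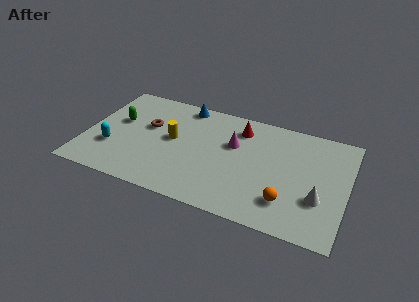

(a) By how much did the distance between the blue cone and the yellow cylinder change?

-1.1

The distance was about 3.7 in the first image and 2.6 in the second, so they moved 1.1 units closer together.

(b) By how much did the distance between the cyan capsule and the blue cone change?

+0.5

Before: roughly 4.8 units apart; after: 5.3. That's 0.5 units further apart.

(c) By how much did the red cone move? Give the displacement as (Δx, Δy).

(-0.1, 2.3)

The red cone was at about (7.6, 3.6) and moved to about (7.5, 5.9).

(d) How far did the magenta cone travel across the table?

1.7

The magenta cone moved from about (8.7, 5.6) to (7.3, 4.7), a distance of √(1.4² + 0.9²) ≈ 1.7.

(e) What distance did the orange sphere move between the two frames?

2.3

From (8.0, 1.2) to (10.2, 1.8), the orange sphere covered √(2.2² + 0.6²) ≈ 2.3 units.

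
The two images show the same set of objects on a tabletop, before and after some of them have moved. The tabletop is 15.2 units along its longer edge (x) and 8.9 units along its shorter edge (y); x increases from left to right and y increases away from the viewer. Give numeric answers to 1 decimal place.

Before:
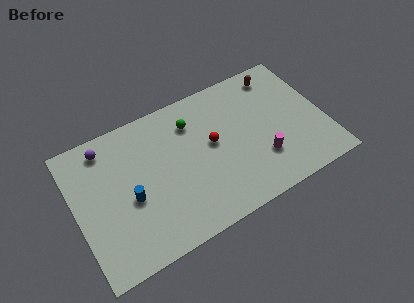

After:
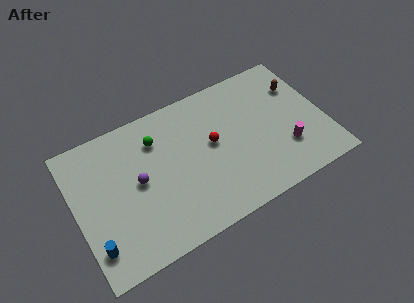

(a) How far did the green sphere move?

2.2

From (7.4, 6.8) to (5.2, 6.7), the green sphere covered √(2.2² + 0.1²) ≈ 2.2 units.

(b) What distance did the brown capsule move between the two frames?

1.7

The brown capsule moved from about (12.9, 7.6) to (14.0, 6.3), a distance of √(1.1² + 1.3²) ≈ 1.7.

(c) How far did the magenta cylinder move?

1.5

The magenta cylinder was near (11.1, 2.6) before and (12.6, 2.6) after, so it travelled √(1.5² + 0.0²) ≈ 1.5 units.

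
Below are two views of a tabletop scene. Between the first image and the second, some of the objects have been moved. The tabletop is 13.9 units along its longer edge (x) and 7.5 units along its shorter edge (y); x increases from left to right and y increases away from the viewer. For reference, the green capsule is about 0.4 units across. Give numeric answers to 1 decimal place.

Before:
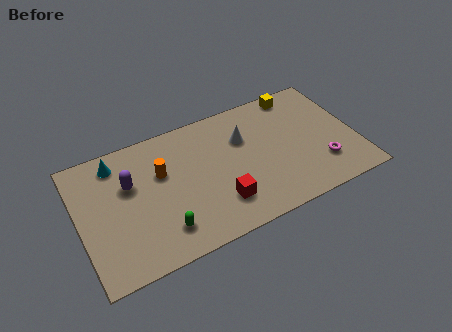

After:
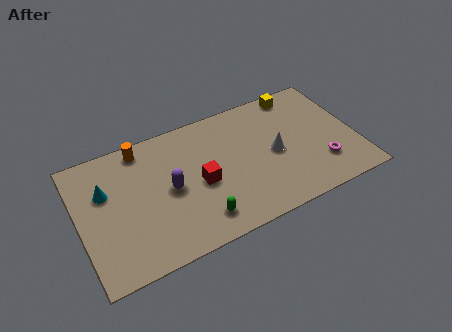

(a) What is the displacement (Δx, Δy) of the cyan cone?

(-0.7, -1.4)

From the two frames, the cyan cone sits at roughly (2.1, 6.3) before and (1.4, 4.9) after.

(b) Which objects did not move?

the magenta torus and the yellow cube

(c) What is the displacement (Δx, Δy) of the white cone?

(1.4, -1.5)

From the two frames, the white cone sits at roughly (8.4, 5.1) before and (9.8, 3.6) after.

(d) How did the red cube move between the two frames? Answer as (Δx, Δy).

(-0.8, 1.5)

The red cube was at about (6.8, 1.9) and moved to about (6.0, 3.4).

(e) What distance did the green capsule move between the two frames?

1.8

The green capsule moved from about (3.9, 1.6) to (5.7, 1.4), a distance of √(1.8² + 0.2²) ≈ 1.8.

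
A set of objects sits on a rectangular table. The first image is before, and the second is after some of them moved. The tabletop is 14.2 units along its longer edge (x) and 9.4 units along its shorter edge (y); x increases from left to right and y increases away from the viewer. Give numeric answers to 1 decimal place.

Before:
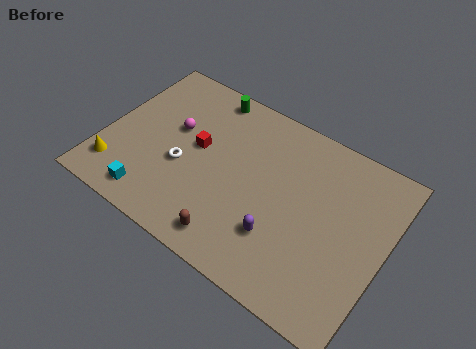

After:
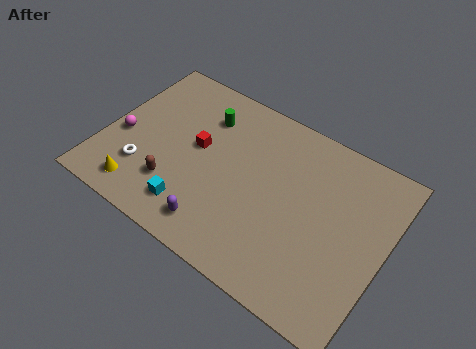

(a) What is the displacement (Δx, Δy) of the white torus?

(-1.8, -1.2)

The white torus started near (4.1, 3.8) and ended near (2.3, 2.6).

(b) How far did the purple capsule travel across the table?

3.2

The purple capsule moved from about (9.3, 2.7) to (6.3, 1.5), a distance of √(3.0² + 1.2²) ≈ 3.2.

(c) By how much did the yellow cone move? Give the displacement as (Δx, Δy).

(1.4, -0.5)

The yellow cone was at about (1.0, 1.9) and moved to about (2.4, 1.4).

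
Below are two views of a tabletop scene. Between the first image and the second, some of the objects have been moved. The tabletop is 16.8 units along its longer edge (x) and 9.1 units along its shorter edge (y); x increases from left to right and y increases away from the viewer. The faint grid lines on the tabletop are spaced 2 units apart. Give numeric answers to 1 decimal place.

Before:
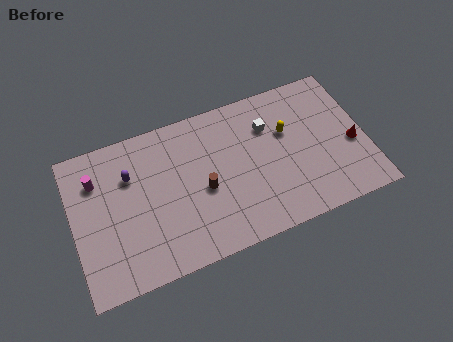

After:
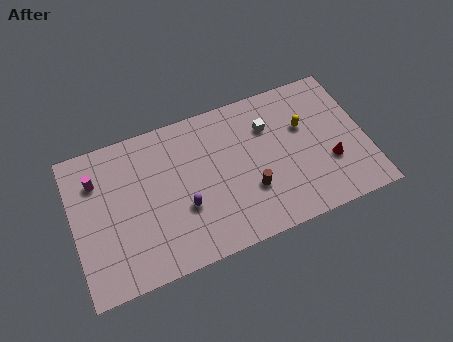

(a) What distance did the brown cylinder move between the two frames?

2.8

The brown cylinder was near (7.4, 4.0) before and (10.0, 3.0) after, so it travelled √(2.6² + 1.0²) ≈ 2.8 units.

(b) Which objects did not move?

the white cube and the magenta cylinder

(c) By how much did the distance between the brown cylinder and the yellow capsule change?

-0.9

They were about 5.3 units apart before and 4.4 after — 0.9 units closer together.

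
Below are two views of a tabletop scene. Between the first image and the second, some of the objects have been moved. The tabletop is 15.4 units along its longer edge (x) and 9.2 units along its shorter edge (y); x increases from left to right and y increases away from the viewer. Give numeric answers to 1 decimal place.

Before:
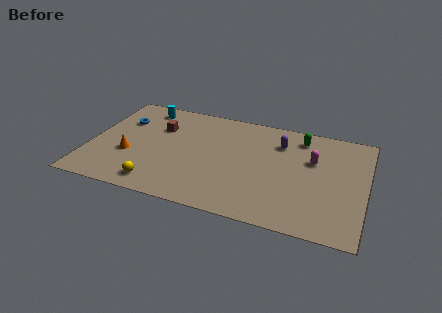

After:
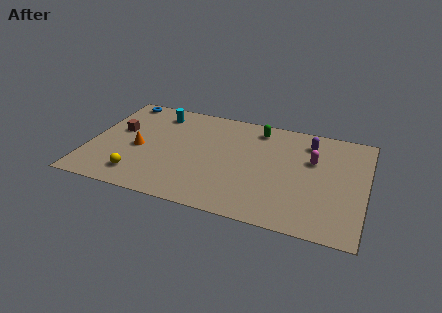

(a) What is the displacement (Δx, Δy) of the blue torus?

(-0.3, 1.9)

The blue torus was at about (1.6, 6.4) and moved to about (1.3, 8.3).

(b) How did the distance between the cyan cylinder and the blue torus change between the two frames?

+0.4

Before: roughly 1.9 units apart; after: 2.3. That's 0.4 units further apart.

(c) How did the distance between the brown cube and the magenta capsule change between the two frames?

+2.2

They were about 8.7 units apart before and 10.9 after — 2.2 units further apart.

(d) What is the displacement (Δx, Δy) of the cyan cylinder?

(0.8, -0.3)

The cyan cylinder was at about (2.7, 7.9) and moved to about (3.5, 7.6).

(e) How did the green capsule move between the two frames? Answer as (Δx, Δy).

(-2.4, 0.1)

The green capsule was at about (11.6, 7.7) and moved to about (9.2, 7.8).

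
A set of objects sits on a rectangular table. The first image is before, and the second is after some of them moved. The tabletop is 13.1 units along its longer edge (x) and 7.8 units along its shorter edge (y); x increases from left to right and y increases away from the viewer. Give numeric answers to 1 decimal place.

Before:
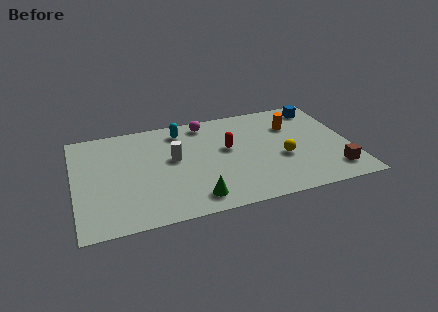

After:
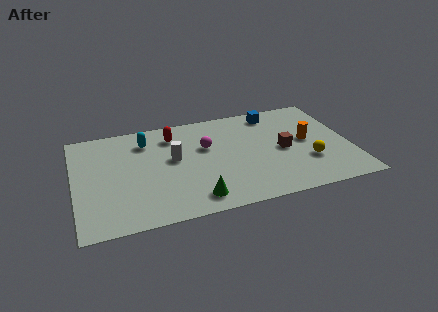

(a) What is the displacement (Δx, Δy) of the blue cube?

(-2.2, 0.1)

From the two frames, the blue cube sits at roughly (11.9, 6.6) before and (9.7, 6.7) after.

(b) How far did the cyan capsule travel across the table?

1.7

From (5.2, 6.5) to (3.5, 6.1), the cyan capsule covered √(1.7² + 0.4²) ≈ 1.7 units.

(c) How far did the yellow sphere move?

1.3

The yellow sphere was near (9.8, 3.1) before and (11.0, 2.5) after, so it travelled √(1.2² + 0.6²) ≈ 1.3 units.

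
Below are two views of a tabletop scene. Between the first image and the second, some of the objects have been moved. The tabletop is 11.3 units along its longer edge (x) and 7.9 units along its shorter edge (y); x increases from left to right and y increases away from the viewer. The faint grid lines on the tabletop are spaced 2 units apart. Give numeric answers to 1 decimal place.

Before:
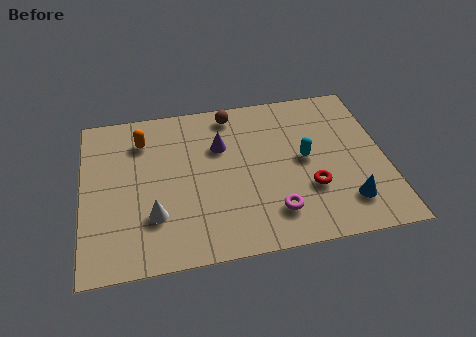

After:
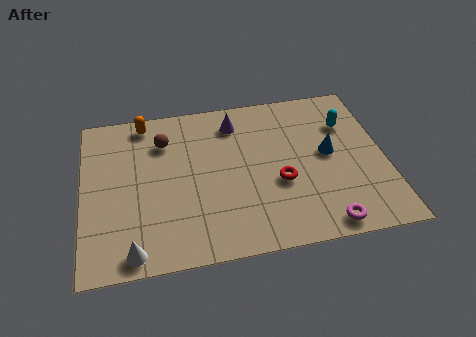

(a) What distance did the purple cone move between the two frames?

1.3

The purple cone moved from about (5.2, 5.3) to (5.8, 6.4), a distance of √(0.6² + 1.1²) ≈ 1.3.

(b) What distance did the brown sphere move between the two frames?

2.8

From (5.7, 6.9) to (3.1, 5.9), the brown sphere covered √(2.6² + 1.0²) ≈ 2.8 units.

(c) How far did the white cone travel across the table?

1.7

The white cone was near (2.6, 2.3) before and (1.8, 0.8) after, so it travelled √(0.8² + 1.5²) ≈ 1.7 units.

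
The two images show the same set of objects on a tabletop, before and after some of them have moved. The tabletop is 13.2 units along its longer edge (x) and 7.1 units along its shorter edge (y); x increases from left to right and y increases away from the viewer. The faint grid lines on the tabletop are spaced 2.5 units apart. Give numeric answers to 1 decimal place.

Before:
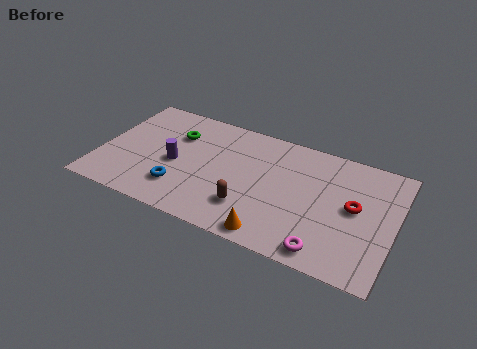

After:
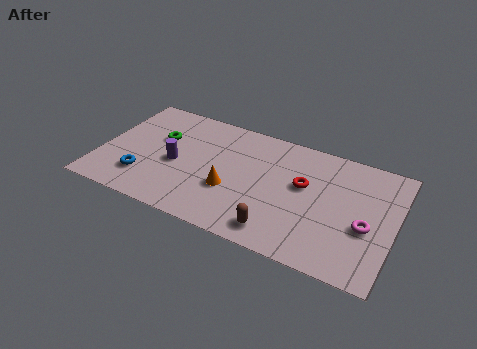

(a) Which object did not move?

the purple cylinder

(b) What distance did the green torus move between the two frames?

0.9

The green torus was near (3.2, 5.0) before and (2.5, 4.5) after, so it travelled √(0.7² + 0.5²) ≈ 0.9 units.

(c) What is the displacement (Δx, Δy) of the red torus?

(-2.3, 0.4)

From the two frames, the red torus sits at roughly (11.4, 3.8) before and (9.1, 4.2) after.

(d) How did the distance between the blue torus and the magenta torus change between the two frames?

+3.3

Before: roughly 6.7 units apart; after: 10.0. That's 3.3 units further apart.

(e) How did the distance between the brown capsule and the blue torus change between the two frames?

+3.1

Before: roughly 3.1 units apart; after: 6.2. That's 3.1 units further apart.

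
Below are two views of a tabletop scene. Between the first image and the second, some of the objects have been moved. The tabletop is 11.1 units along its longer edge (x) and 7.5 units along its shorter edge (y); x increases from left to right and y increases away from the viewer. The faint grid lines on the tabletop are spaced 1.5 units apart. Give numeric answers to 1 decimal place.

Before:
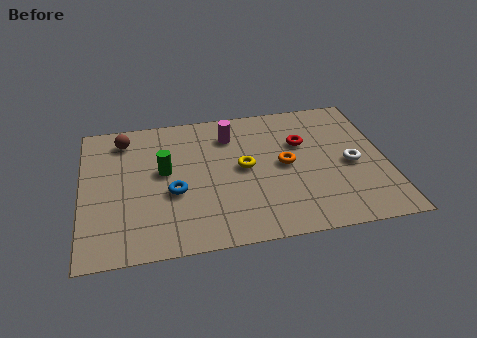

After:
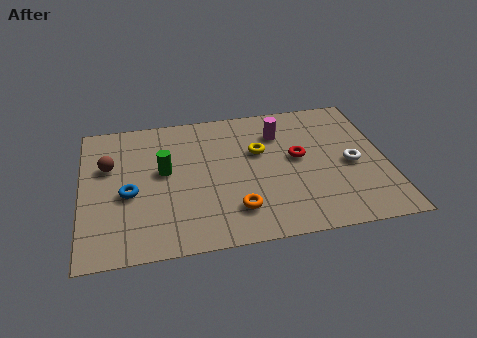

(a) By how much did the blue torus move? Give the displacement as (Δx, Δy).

(-1.6, 0.2)

From the two frames, the blue torus sits at roughly (3.3, 3.0) before and (1.7, 3.2) after.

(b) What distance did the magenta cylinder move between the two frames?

1.8

The magenta cylinder moved from about (5.5, 5.8) to (7.3, 5.6), a distance of √(1.8² + 0.2²) ≈ 1.8.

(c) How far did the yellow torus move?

1.0

The yellow torus moved from about (5.9, 3.9) to (6.5, 4.7), a distance of √(0.6² + 0.8²) ≈ 1.0.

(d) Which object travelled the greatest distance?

the orange torus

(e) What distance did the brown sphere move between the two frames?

1.5

The brown sphere moved from about (1.6, 6.2) to (1.0, 4.8), a distance of √(0.6² + 1.4²) ≈ 1.5.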